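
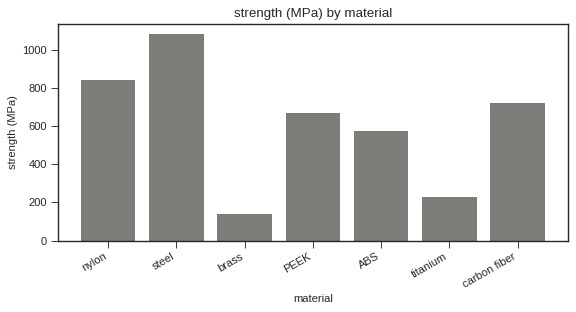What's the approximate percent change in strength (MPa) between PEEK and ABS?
PEEK ≈ 700, ABS ≈ 600; (600 − 700) / 700 ≈ -14.3%.

≈ -14.3%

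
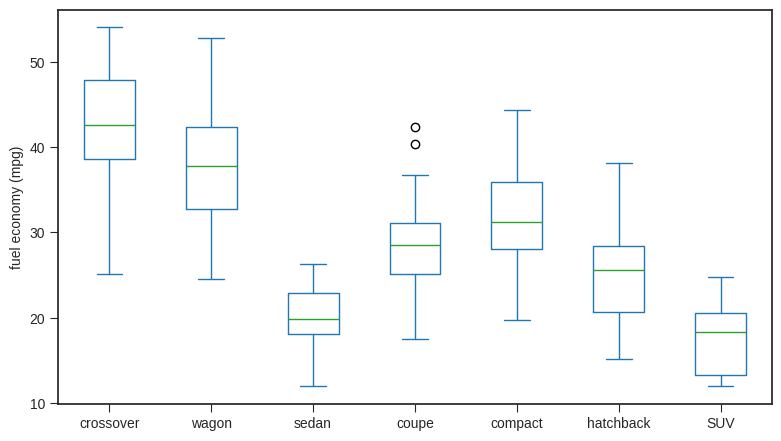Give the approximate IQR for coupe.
Q3 ≈ 30, Q1 ≈ 25; IQR ≈ 5.

≈ 5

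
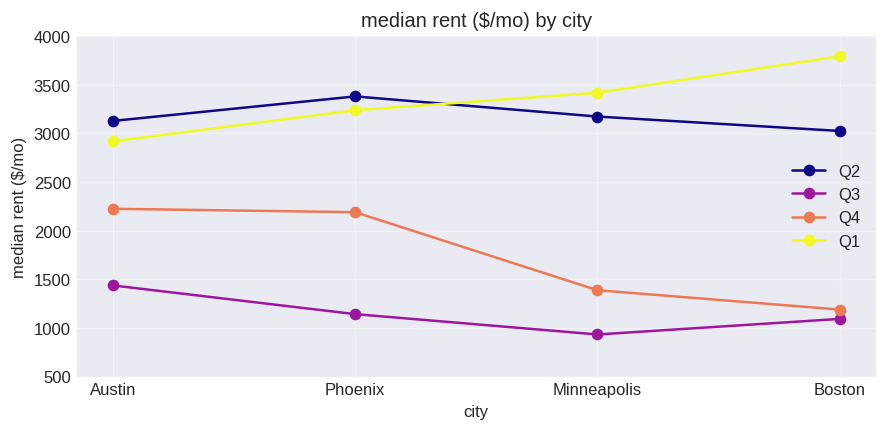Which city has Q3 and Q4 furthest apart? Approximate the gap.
Phoenix: Q3 ≈ 1000, Q4 ≈ 2000 → gap ≈ 1000. Next-largest (Austin) is only ≈ 500.

Phoenix, ≈ 1000 $/mo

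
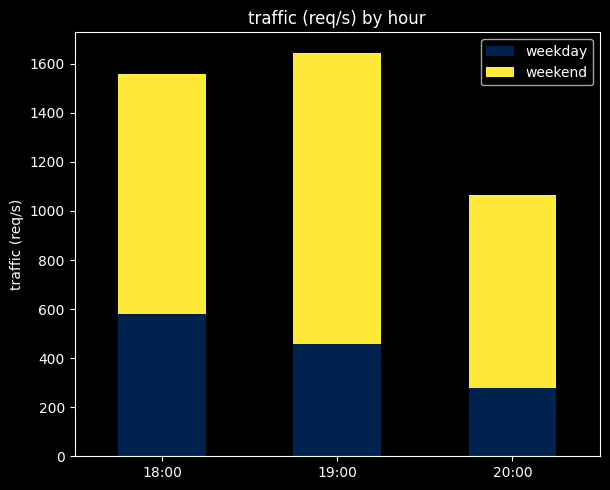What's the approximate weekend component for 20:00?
weekend top ≈ 1000, bottom ≈ 200; segment ≈ 800.

≈ 800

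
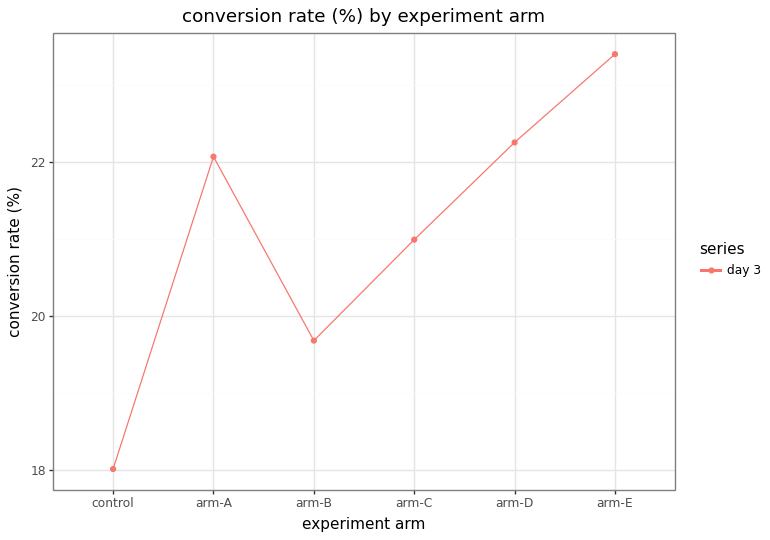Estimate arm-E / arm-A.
≈ 1.07×

arm-E ≈ 23.5, arm-A ≈ 22.0; 23.5/22.0 ≈ 1.07.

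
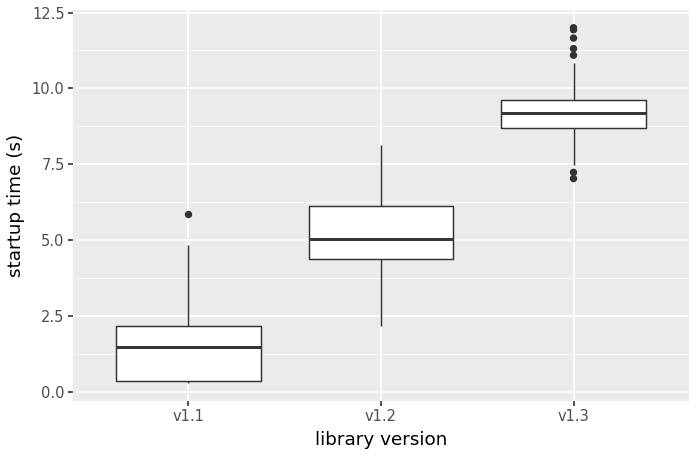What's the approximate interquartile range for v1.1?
≈ 2

Q3 ≈ 2, Q1 ≈ 0; IQR ≈ 2.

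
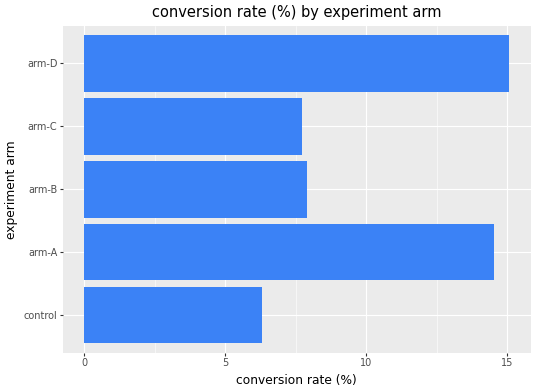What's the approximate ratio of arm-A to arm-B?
≈ 1.75×

arm-A ≈ 14, arm-B ≈ 8; 14/8 ≈ 1.75.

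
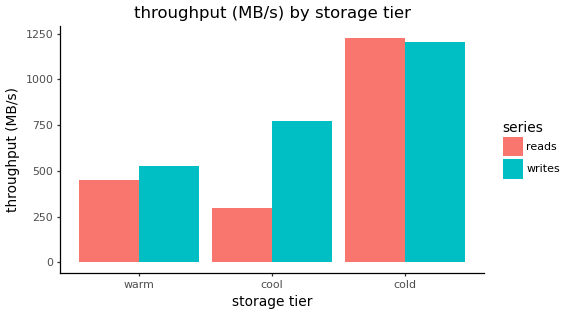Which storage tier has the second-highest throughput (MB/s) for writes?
cool

Top 3 for writes: cold ≈ 1200, cool ≈ 800, warm ≈ 600.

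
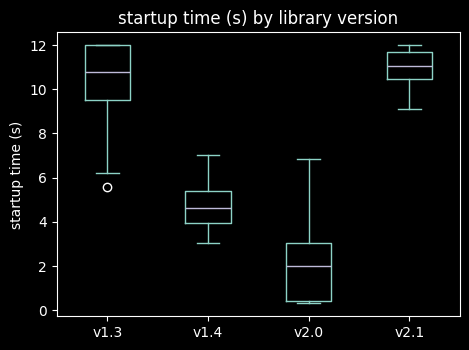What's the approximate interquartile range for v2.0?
≈ 3

Q3 ≈ 3, Q1 ≈ 0; IQR ≈ 3.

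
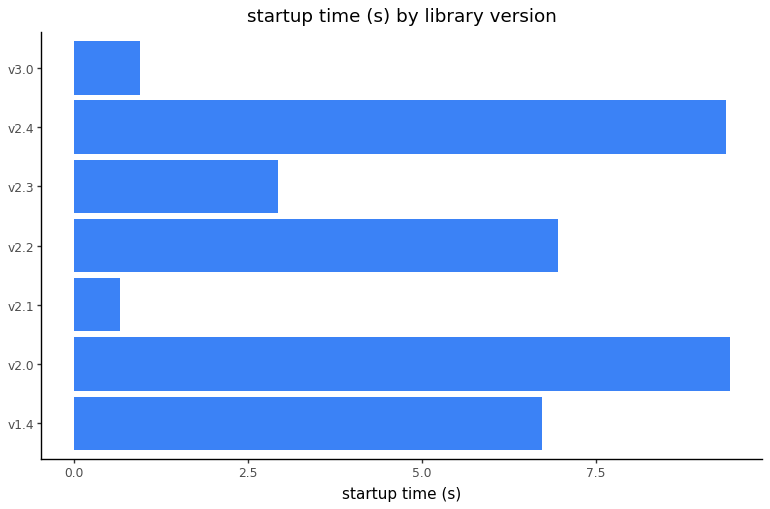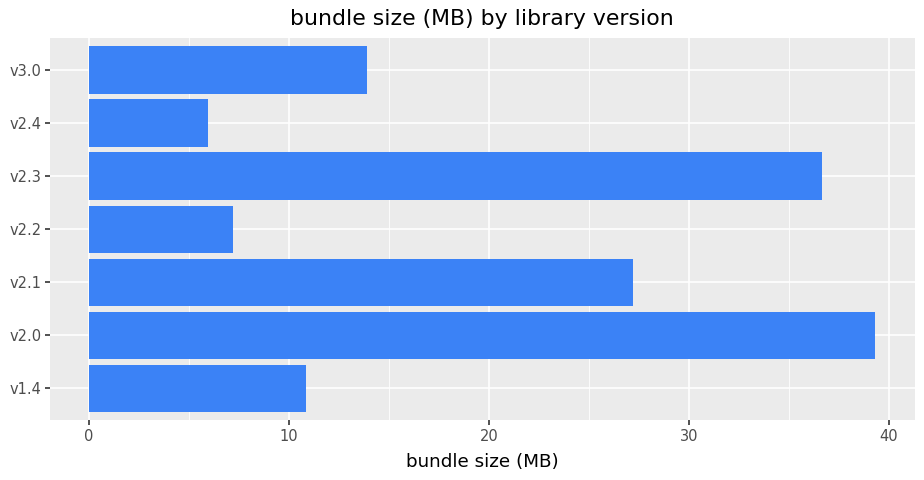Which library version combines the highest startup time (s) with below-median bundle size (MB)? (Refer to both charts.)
Chart 2 median bundle size (MB) ≈ 15; below-median library versions: v1.4, v2.2, v2.4. Among those, v2.4 has the highest startup time (s) (≈ 9).

v2.4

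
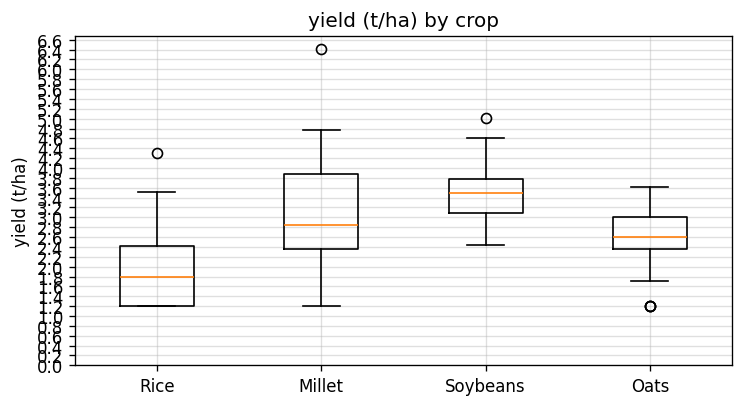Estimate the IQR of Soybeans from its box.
≈ 0.8

Q3 ≈ 3.8, Q1 ≈ 3.0; IQR ≈ 0.8.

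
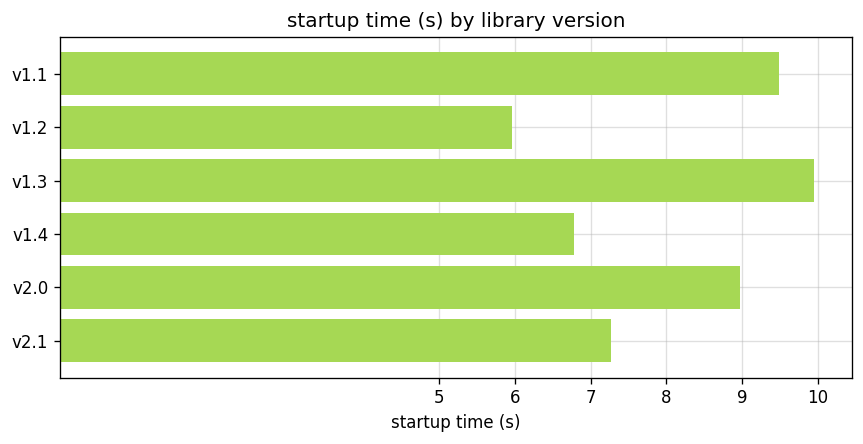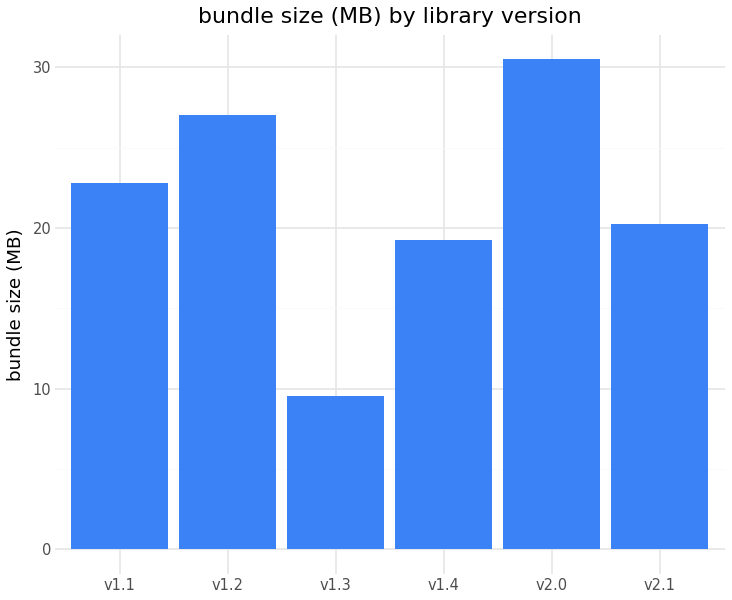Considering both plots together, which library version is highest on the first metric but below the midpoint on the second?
v1.3

Chart 2 median bundle size (MB) ≈ 20; below-median library versions: v1.3, v1.4, v2.1. Among those, v1.3 has the highest startup time (s) (≈ 10).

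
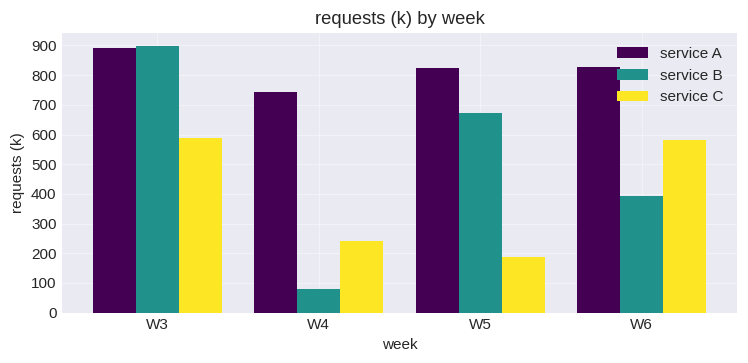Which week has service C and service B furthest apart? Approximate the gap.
W5, ≈ 500 k

W5: service C ≈ 200, service B ≈ 700 → gap ≈ 500. Next-largest (W3) is only ≈ 300.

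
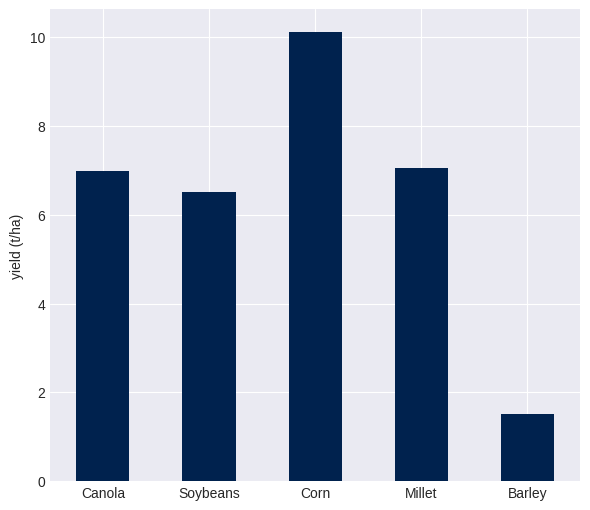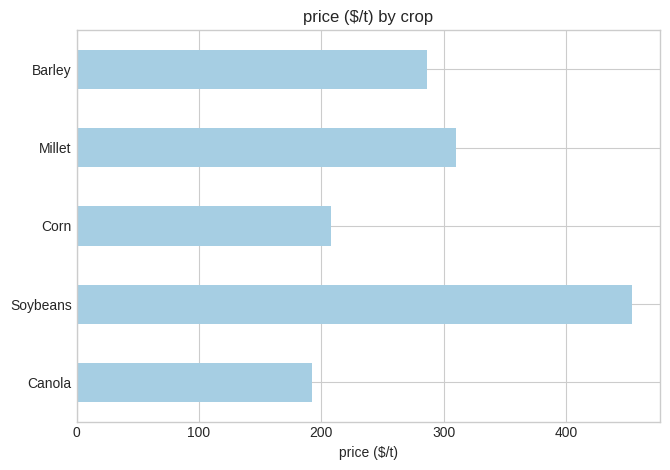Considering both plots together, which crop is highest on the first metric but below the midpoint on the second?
Corn

Chart 2 median price ($/t) ≈ 300; below-median crops: Canola, Corn. Among those, Corn has the highest yield (t/ha) (≈ 10).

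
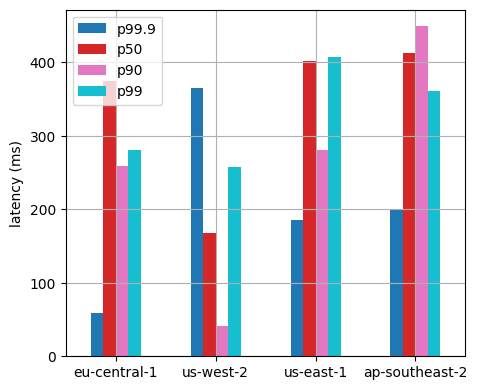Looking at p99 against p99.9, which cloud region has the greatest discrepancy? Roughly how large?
eu-central-1: p99 ≈ 300, p99.9 ≈ 50 → gap ≈ 250. Next-largest (us-east-1) is only ≈ 200.

eu-central-1, ≈ 250 ms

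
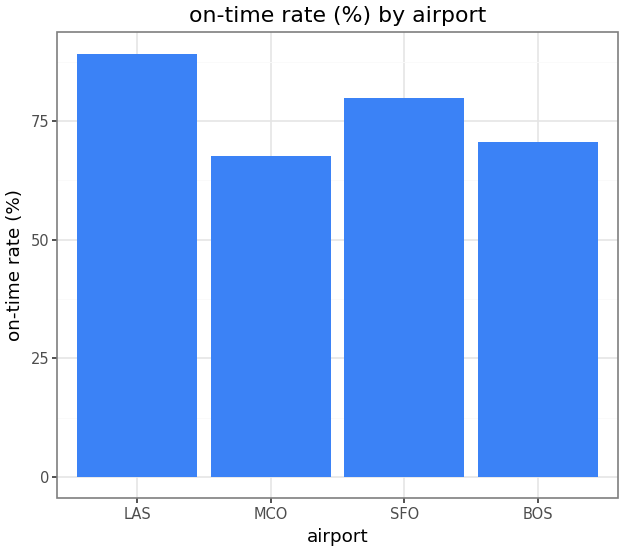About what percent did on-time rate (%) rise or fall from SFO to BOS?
≈ -12.5%

SFO ≈ 80, BOS ≈ 70; (70 − 80) / 80 ≈ -12.5%.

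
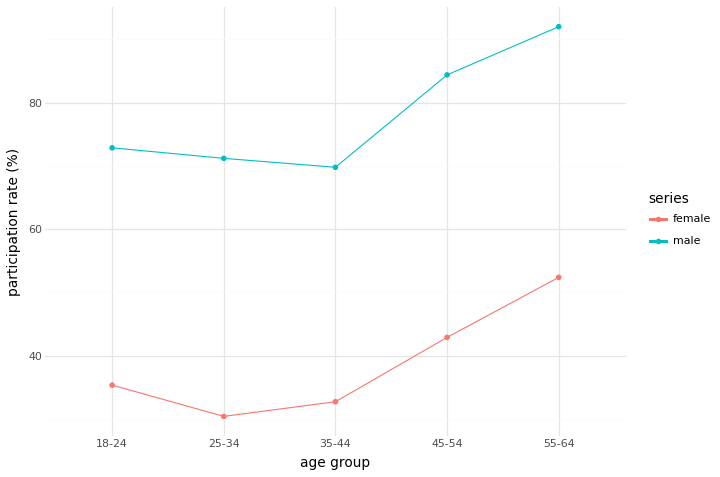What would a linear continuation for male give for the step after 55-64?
≈ 100

Last three: 70, 80, 90 → slope ≈ 10/step → next ≈ 100.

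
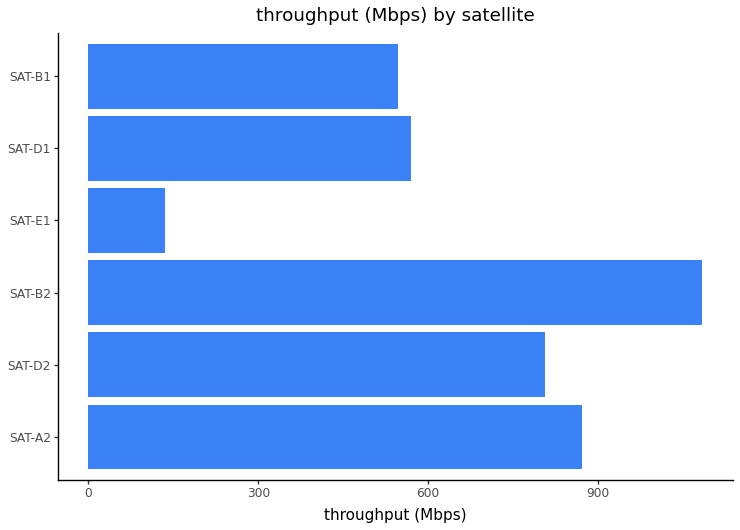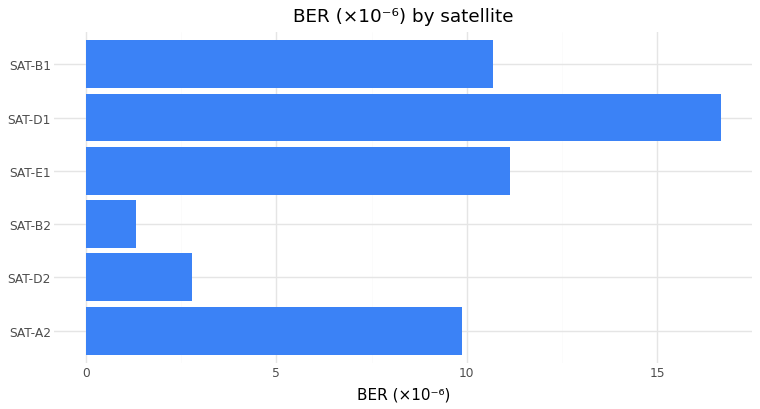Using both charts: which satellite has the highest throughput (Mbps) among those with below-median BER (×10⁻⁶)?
SAT-B2

Chart 2 median BER (×10⁻⁶) ≈ 10; below-median satellites: SAT-A2, SAT-D2, SAT-B2. Among those, SAT-B2 has the highest throughput (Mbps) (≈ 1100).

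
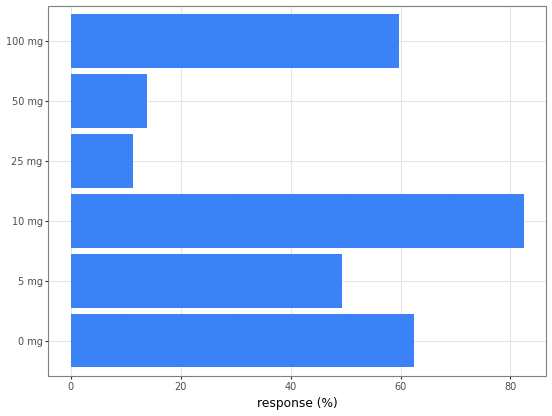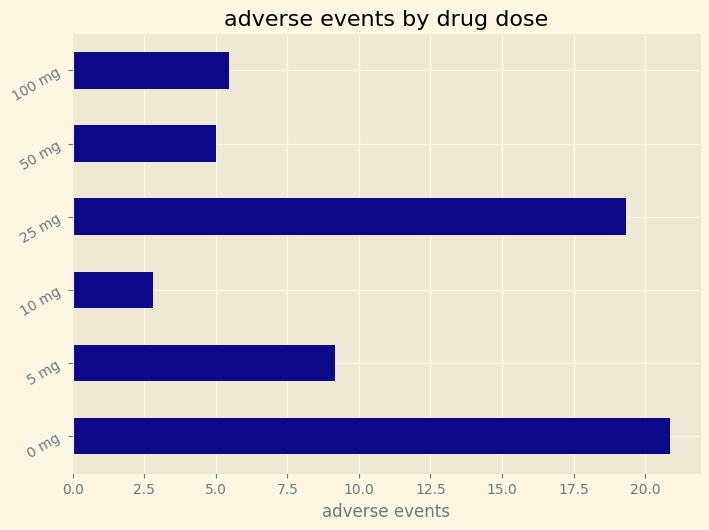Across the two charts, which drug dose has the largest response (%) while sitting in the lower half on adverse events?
Chart 2 median adverse events ≈ 8; below-median drug doses: 10 mg, 50 mg, 100 mg. Among those, 10 mg has the highest response (%) (≈ 80).

10 mg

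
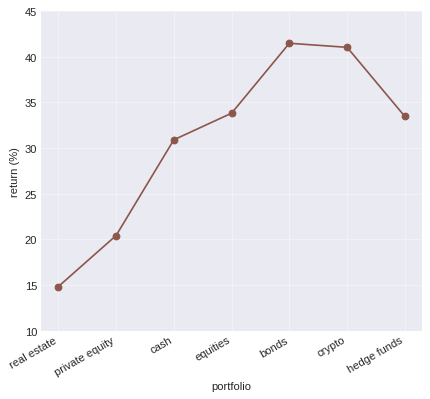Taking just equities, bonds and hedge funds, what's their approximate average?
≈ 37

(35 + 40 + 35) / 3 ≈ 37.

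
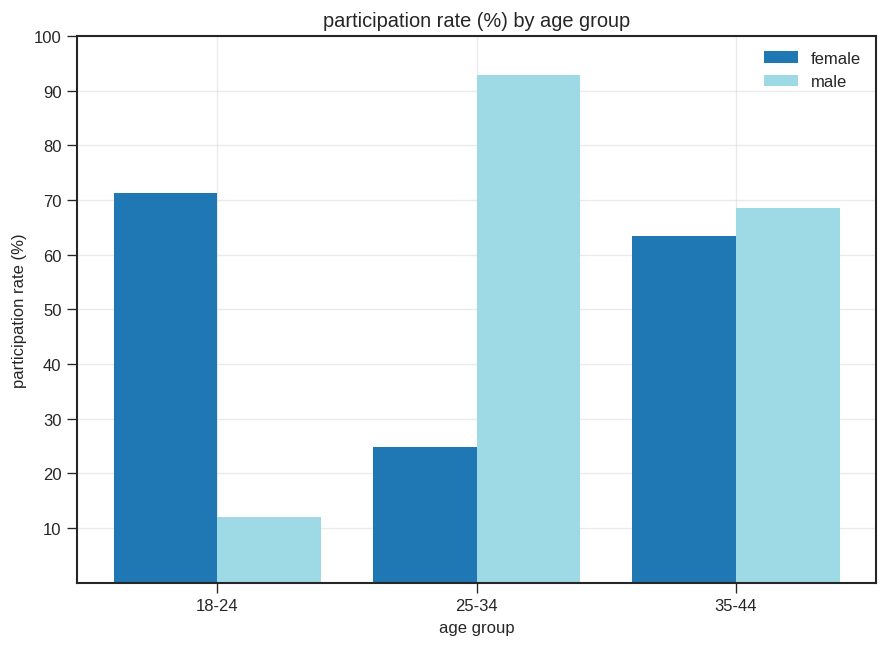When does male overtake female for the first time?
25-34

18-24: male ≈ 10 vs female ≈ 70 (not yet); 25-34: male ≈ 90 vs female ≈ 20 (first crossover).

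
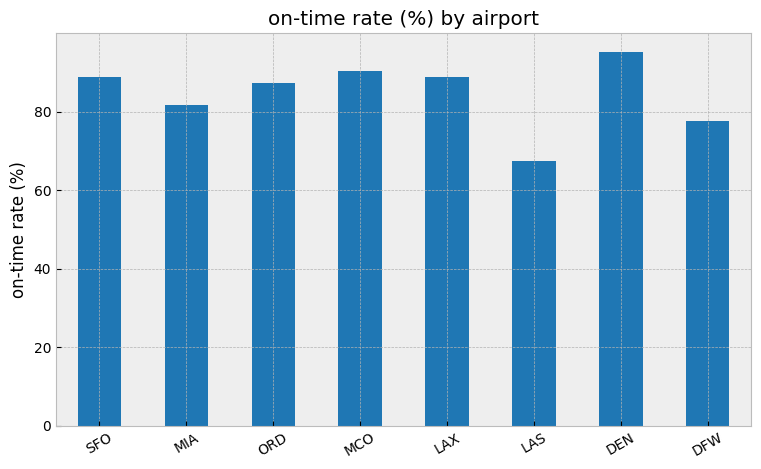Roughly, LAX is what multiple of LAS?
≈ 1.29×

LAX ≈ 90, LAS ≈ 70; 90/70 ≈ 1.29.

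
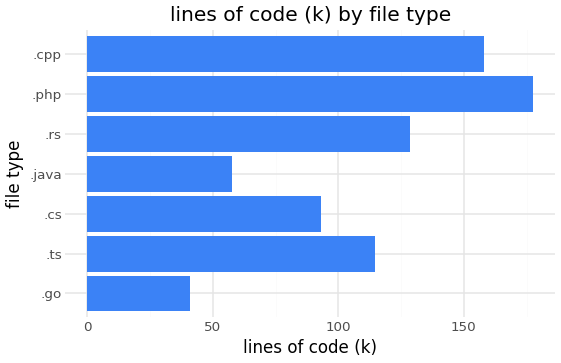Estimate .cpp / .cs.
≈ 1.6×

.cpp ≈ 160, .cs ≈ 100; 160/100 ≈ 1.6.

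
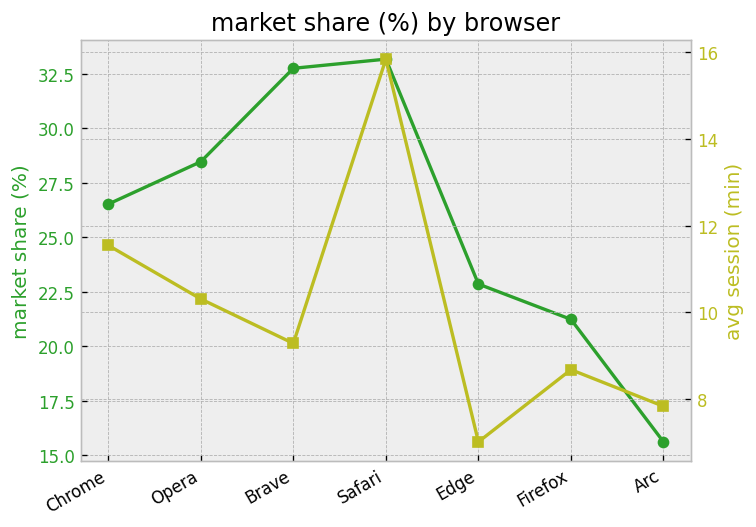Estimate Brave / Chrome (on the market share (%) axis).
≈ 1.23×

Brave ≈ 32, Chrome ≈ 26; 32/26 ≈ 1.23.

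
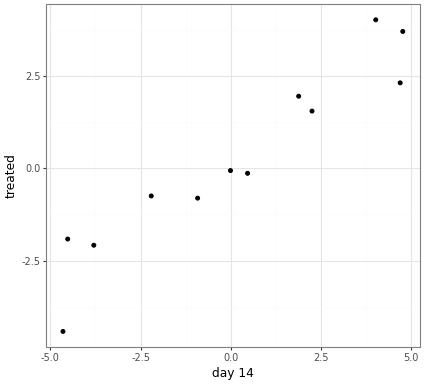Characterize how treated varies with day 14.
Points are positively correlated; strong (|r| ≈ 1.0).

positive, strong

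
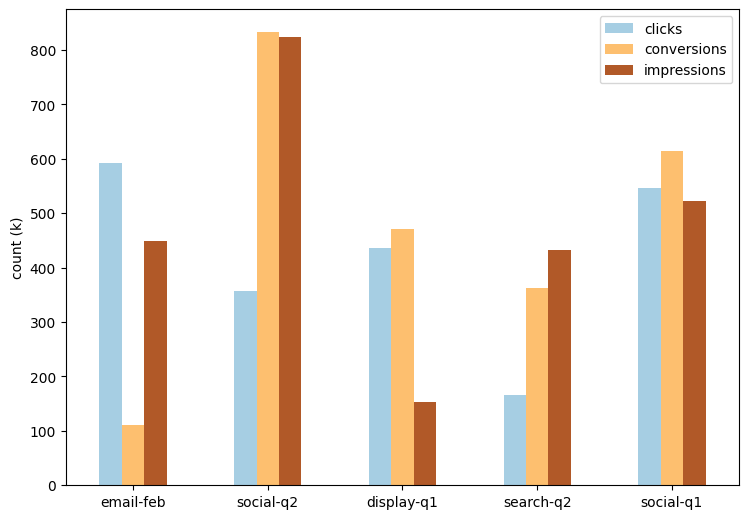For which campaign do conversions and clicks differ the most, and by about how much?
email-feb: conversions ≈ 100, clicks ≈ 600 → gap ≈ 500. Next-largest (social-q2) is only ≈ 400.

email-feb, ≈ 500 k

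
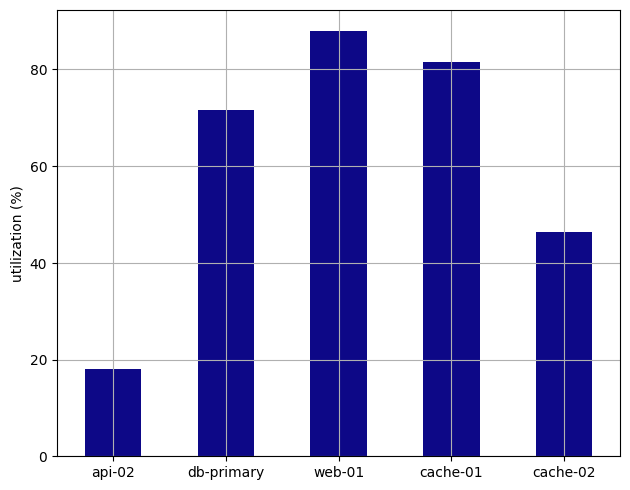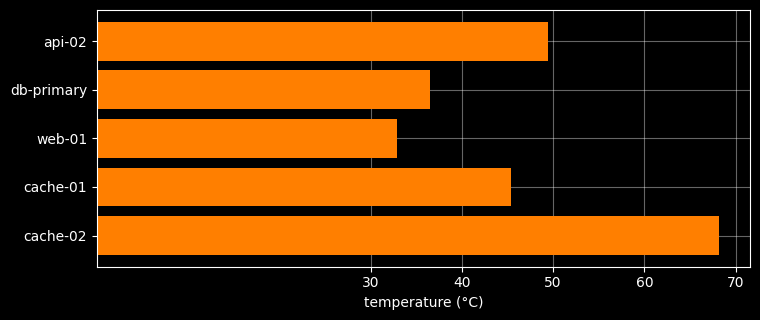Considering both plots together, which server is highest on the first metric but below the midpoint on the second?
web-01

Chart 2 median temperature (°C) ≈ 50; below-median servers: db-primary, web-01. Among those, web-01 has the highest utilization (%) (≈ 90).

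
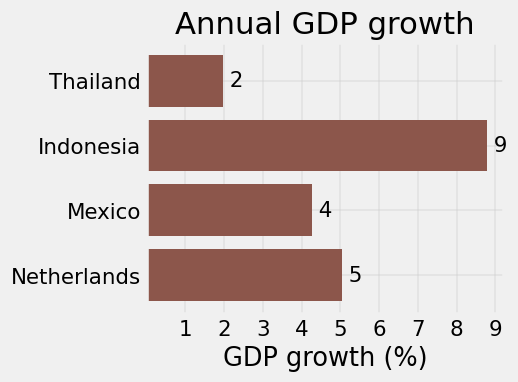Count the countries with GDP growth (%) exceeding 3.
3

Above 3: Indonesia, Mexico, Netherlands.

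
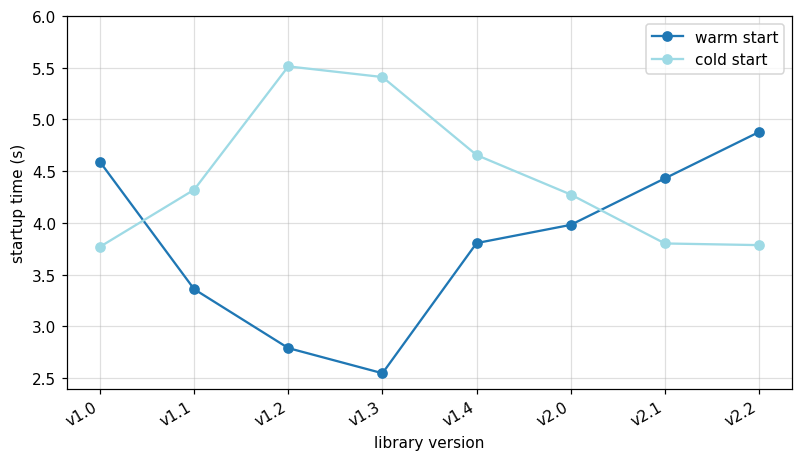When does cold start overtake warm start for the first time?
v1.0: cold start ≈ 4.0 vs warm start ≈ 4.5 (not yet); v1.1: cold start ≈ 4.5 vs warm start ≈ 3.5 (first crossover).

v1.1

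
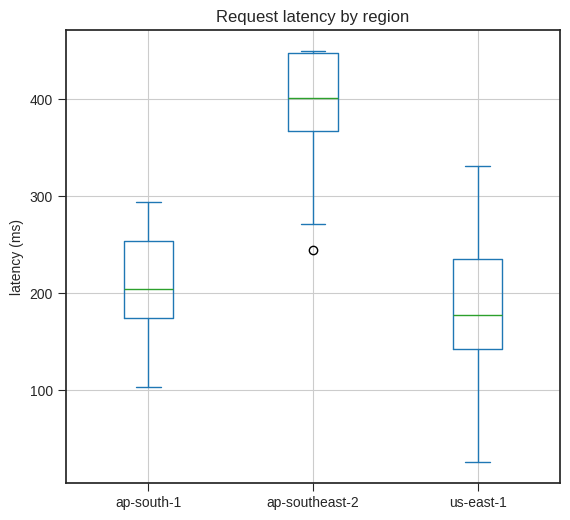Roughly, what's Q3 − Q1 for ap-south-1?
Q3 ≈ 260, Q1 ≈ 180; IQR ≈ 80.

≈ 80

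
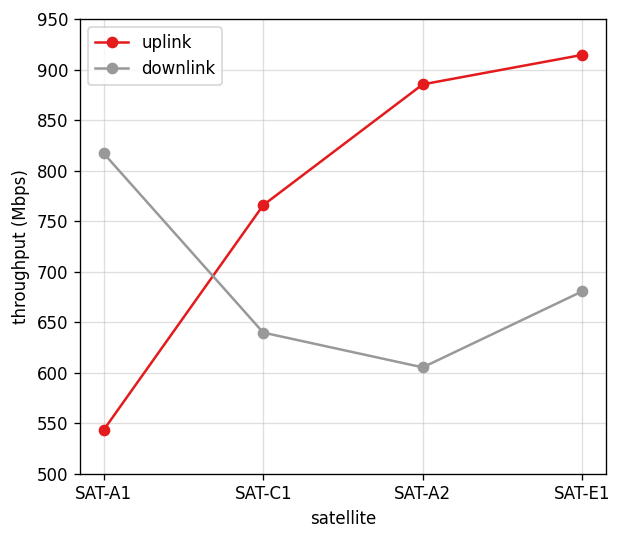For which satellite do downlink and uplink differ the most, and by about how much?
SAT-A2, ≈ 300 Mbps

SAT-A2: downlink ≈ 600, uplink ≈ 900 → gap ≈ 300. Next-largest (SAT-A1) is only ≈ 250.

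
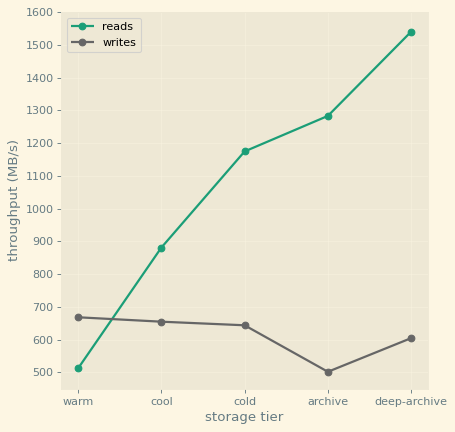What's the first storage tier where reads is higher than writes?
cool

warm: reads ≈ 500 vs writes ≈ 700 (not yet); cool: reads ≈ 900 vs writes ≈ 700 (first crossover).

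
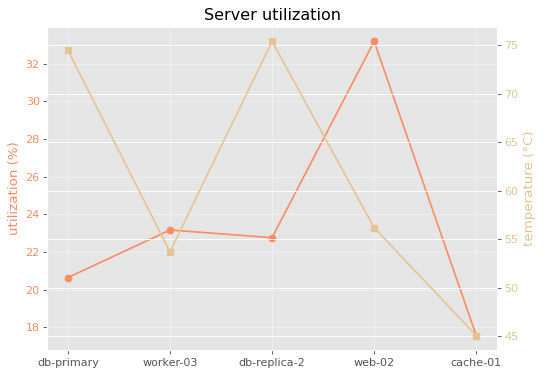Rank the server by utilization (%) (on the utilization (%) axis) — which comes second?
worker-03

Top 3 (on the utilization (%) axis): web-02 ≈ 34, worker-03 ≈ 24, db-replica-2 ≈ 22.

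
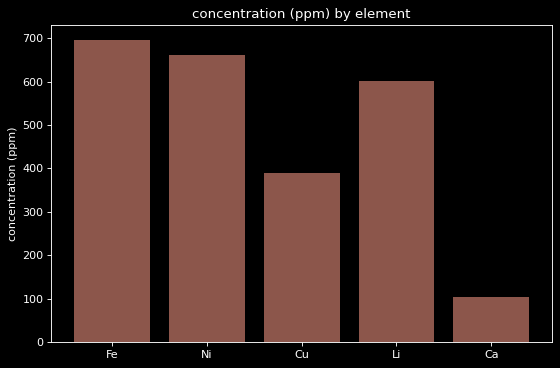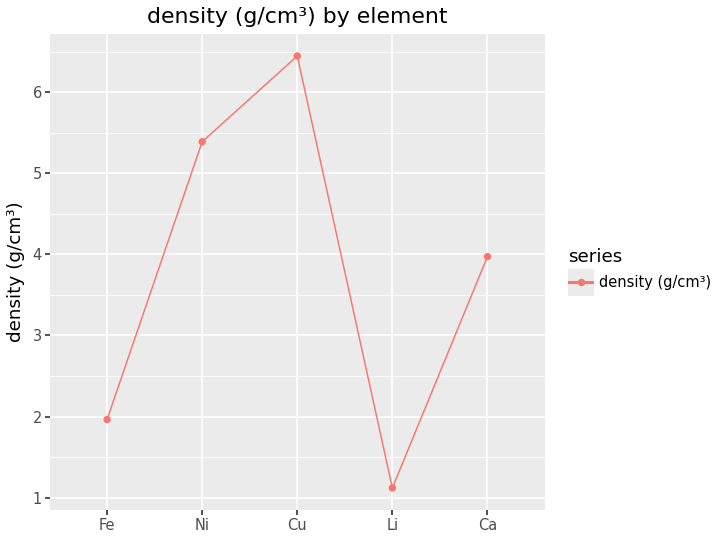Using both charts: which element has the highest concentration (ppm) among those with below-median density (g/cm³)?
Chart 2 median density (g/cm³) ≈ 4; below-median elements: Fe, Li. Among those, Fe has the highest concentration (ppm) (≈ 700).

Fe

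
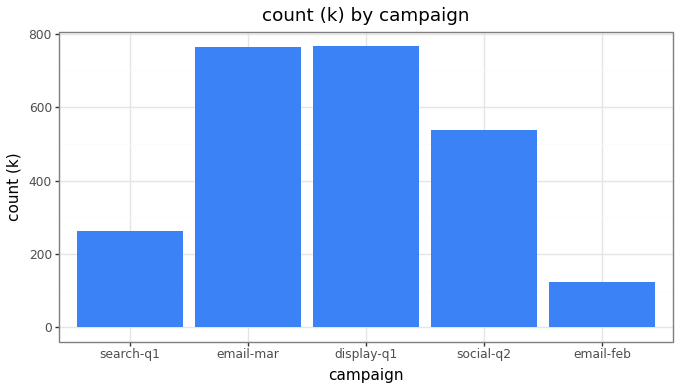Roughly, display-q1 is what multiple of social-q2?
display-q1 ≈ 800, social-q2 ≈ 500; 800/500 ≈ 1.6.

≈ 1.6×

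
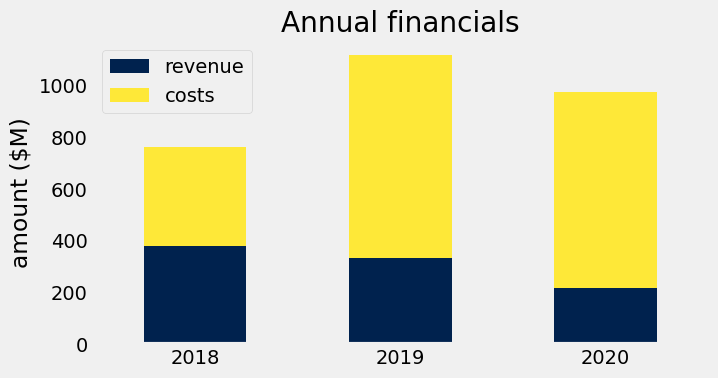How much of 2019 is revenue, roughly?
revenue top ≈ 300, bottom ≈ 0; segment ≈ 300.

≈ 300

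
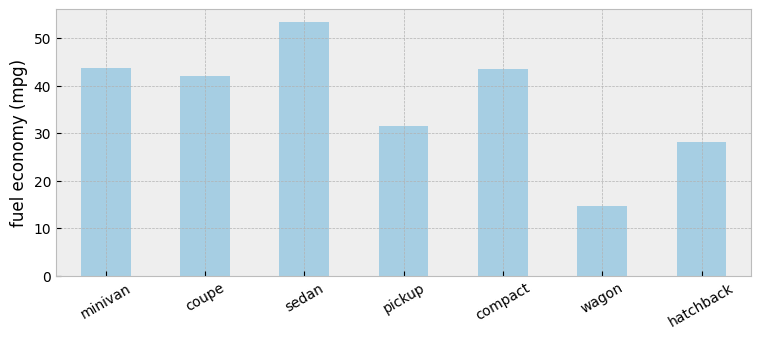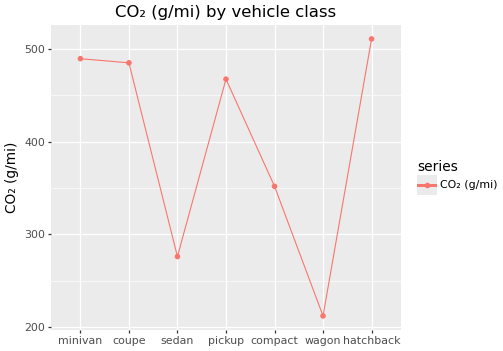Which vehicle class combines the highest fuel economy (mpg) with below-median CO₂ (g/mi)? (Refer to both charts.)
Chart 2 median CO₂ (g/mi) ≈ 450; below-median vehicle classes: sedan, compact, wagon. Among those, sedan has the highest fuel economy (mpg) (≈ 55).

sedan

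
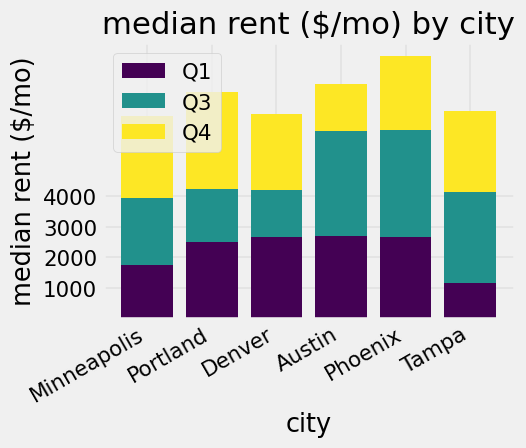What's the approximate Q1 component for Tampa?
Q1 top ≈ 1000, bottom ≈ 0; segment ≈ 1000.

≈ 1000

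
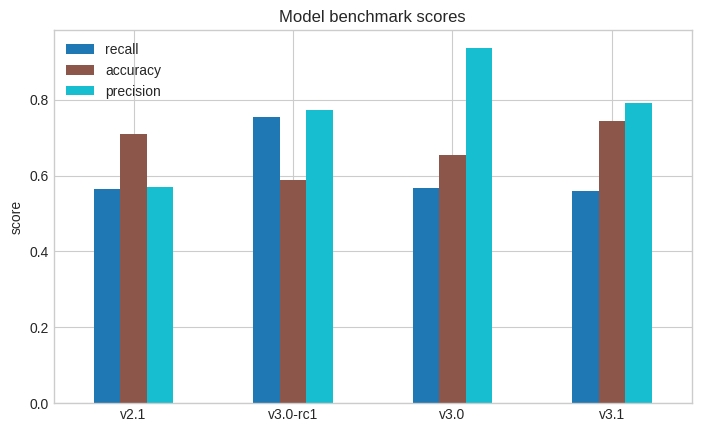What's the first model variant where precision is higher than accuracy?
v3.0-rc1

v2.1: precision ≈ 0.6 vs accuracy ≈ 0.7 (not yet); v3.0-rc1: precision ≈ 0.8 vs accuracy ≈ 0.6 (first crossover).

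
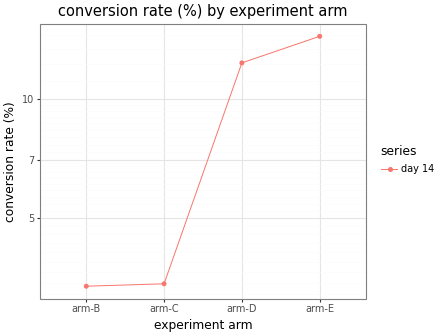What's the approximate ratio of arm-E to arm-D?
≈ 1.17×

arm-E ≈ 14, arm-D ≈ 12; 14/12 ≈ 1.17.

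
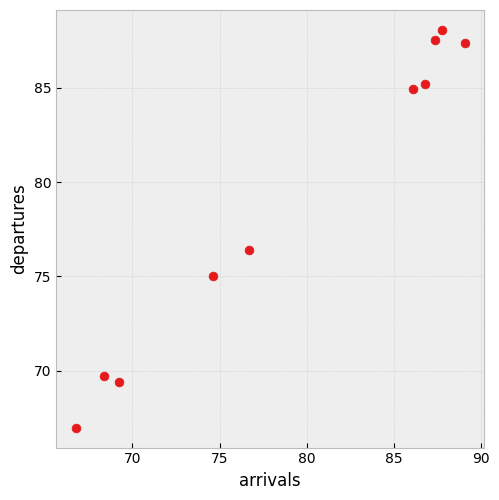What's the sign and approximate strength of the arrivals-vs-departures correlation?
Points are positively correlated; strong (|r| ≈ 1.0).

positive, strong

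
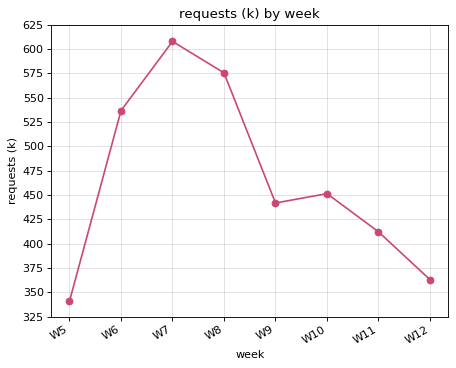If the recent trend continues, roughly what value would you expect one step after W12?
≈ 337.5

Last three: 450, 400, 375 → slope ≈ -37.5/step → next ≈ 337.5.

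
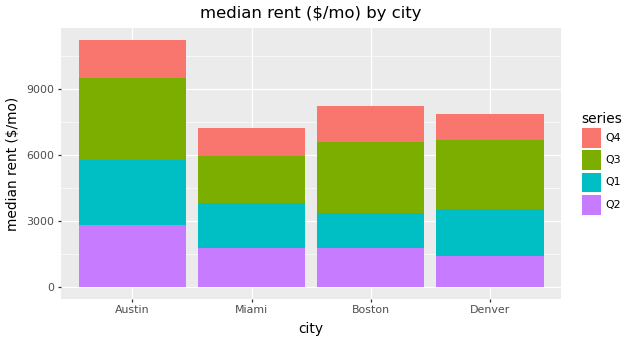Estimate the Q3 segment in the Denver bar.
≈ 3000

Q3 top ≈ 7000, bottom ≈ 4000; segment ≈ 3000.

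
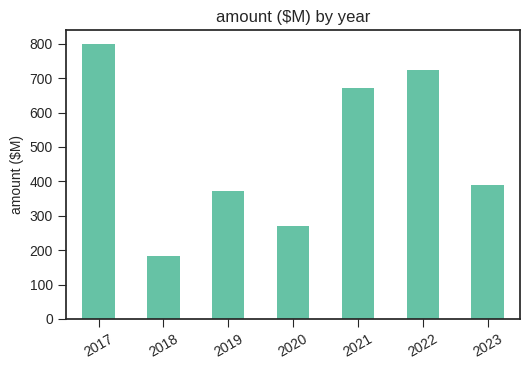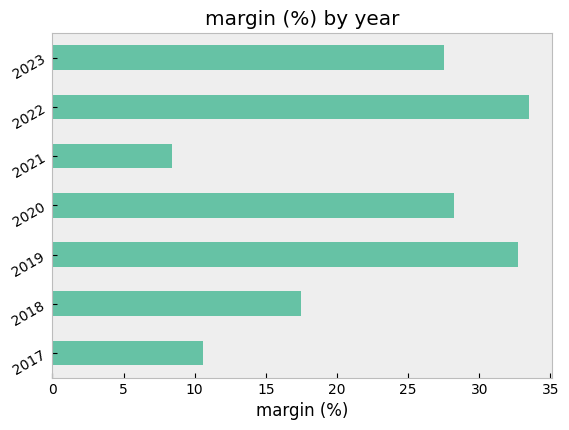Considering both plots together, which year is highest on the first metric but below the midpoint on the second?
2017

Chart 2 median margin (%) ≈ 30; below-median years: 2017, 2018, 2021. Among those, 2017 has the highest amount ($M) (≈ 800).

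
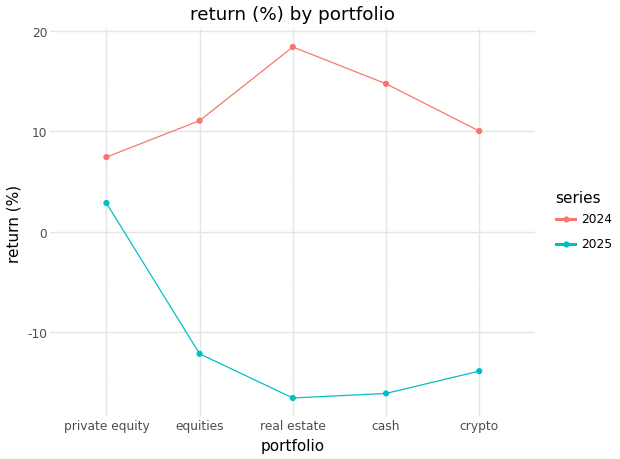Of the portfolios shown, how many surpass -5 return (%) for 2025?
Above -5: private equity.

1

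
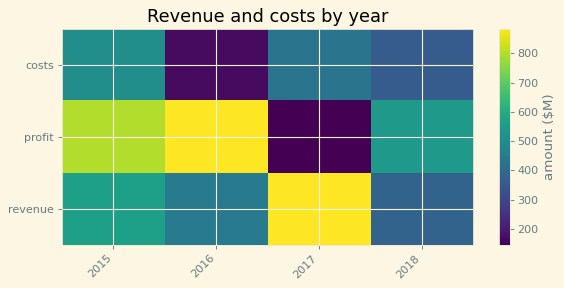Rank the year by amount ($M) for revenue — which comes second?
Top 3 for revenue: 2017 ≈ 900, 2015 ≈ 600, 2016 ≈ 400.

2015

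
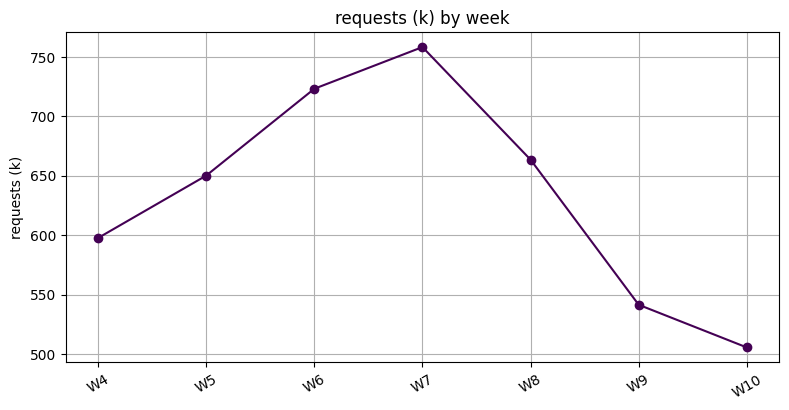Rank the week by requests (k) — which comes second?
Top 3: W7 ≈ 750, W6 ≈ 725, W8 ≈ 675.

W6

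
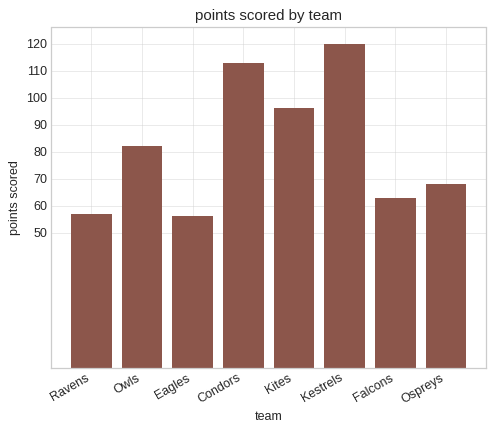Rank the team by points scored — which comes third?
Top 4: Kestrels ≈ 120, Condors ≈ 110, Kites ≈ 100, Owls ≈ 80.

Kites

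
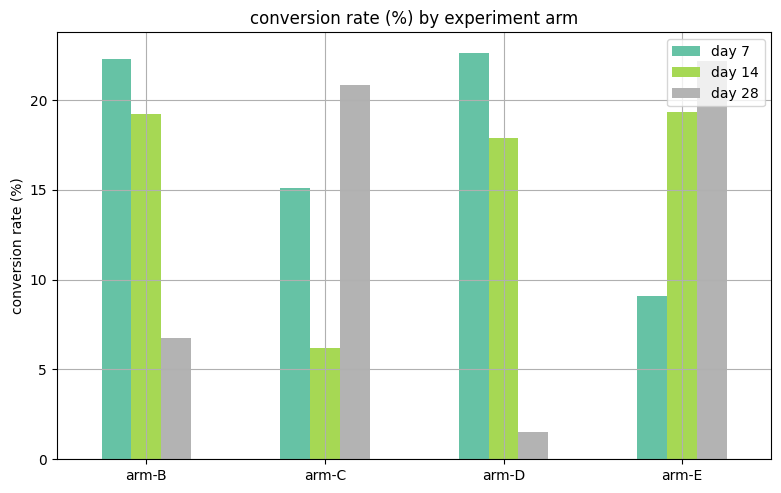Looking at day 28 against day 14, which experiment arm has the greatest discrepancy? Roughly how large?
arm-D, ≈ 16 %

arm-D: day 28 ≈ 2, day 14 ≈ 18 → gap ≈ 16. Next-largest (arm-C) is only ≈ 14.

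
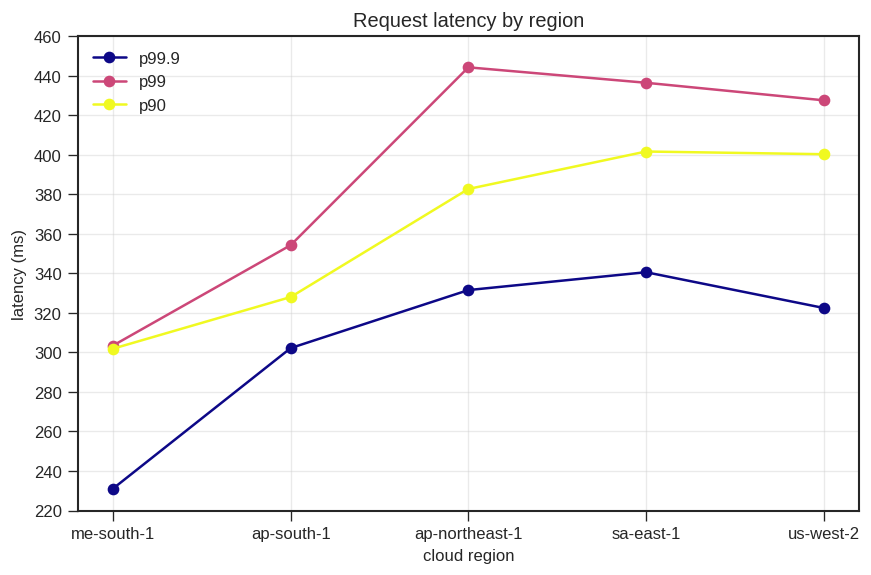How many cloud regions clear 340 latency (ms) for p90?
3

Above 340: ap-northeast-1, sa-east-1, us-west-2.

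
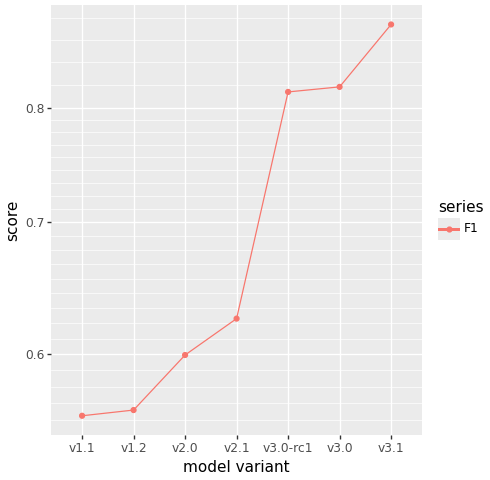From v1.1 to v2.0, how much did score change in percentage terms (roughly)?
≈ +9.1%

v1.1 ≈ 0.55, v2.0 ≈ 0.60; (0.60 − 0.55) / 0.55 ≈ +9.1%.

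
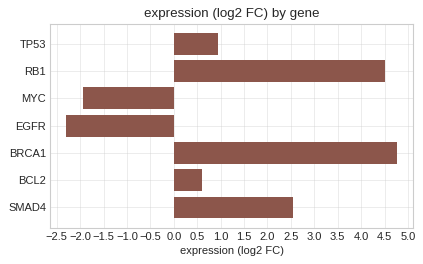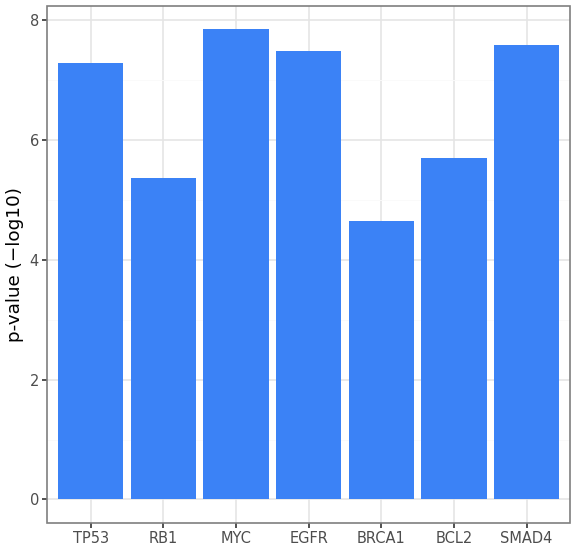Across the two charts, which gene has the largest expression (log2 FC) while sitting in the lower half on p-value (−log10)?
Chart 2 median p-value (−log10) ≈ 7; below-median genes: RB1, BRCA1, BCL2. Among those, BRCA1 has the highest expression (log2 FC) (≈ 5).

BRCA1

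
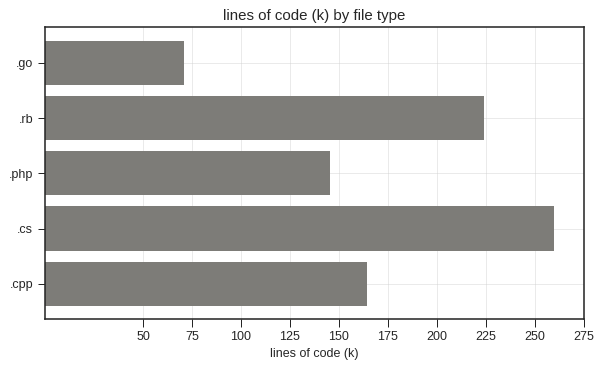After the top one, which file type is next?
.rb

Top 3: .cs ≈ 250, .rb ≈ 225, .cpp ≈ 175.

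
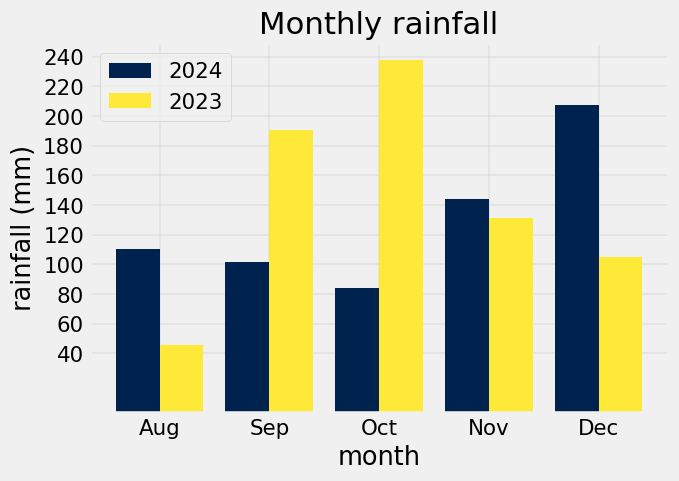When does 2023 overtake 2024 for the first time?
Sep

Aug: 2023 ≈ 40 vs 2024 ≈ 120 (not yet); Sep: 2023 ≈ 200 vs 2024 ≈ 100 (first crossover).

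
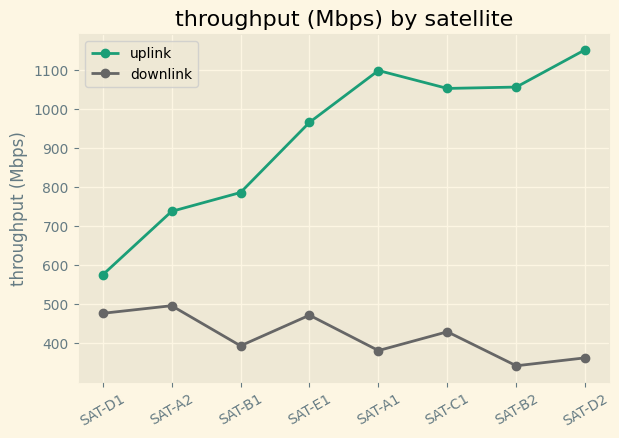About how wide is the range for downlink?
Max SAT-A2 ≈ 500, min SAT-B2 ≈ 300; range ≈ 200.

≈ 200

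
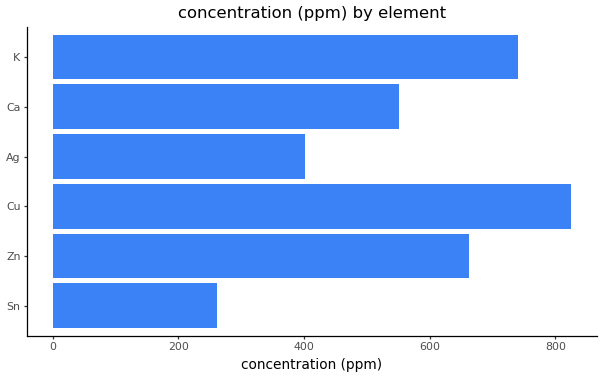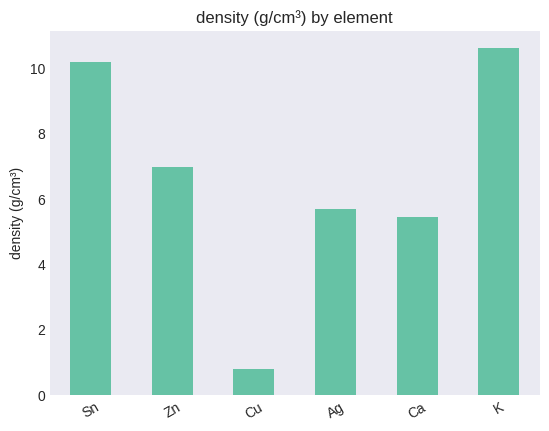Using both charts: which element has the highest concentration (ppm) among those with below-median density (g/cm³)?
Cu

Chart 2 median density (g/cm³) ≈ 6; below-median elements: Cu, Ag, Ca. Among those, Cu has the highest concentration (ppm) (≈ 800).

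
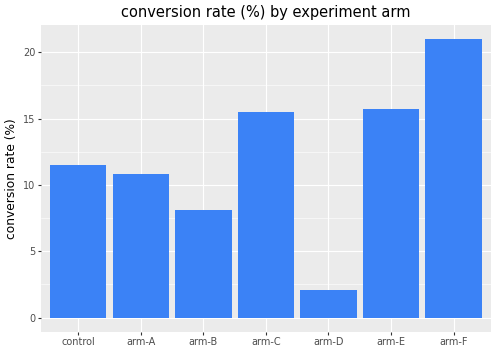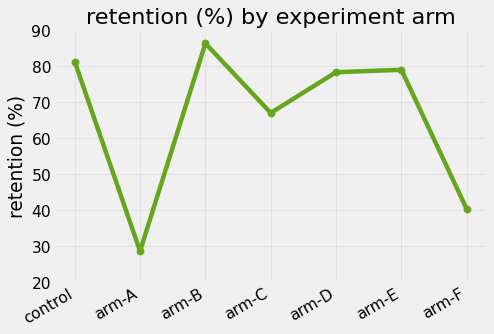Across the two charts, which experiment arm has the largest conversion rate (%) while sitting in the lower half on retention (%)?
Chart 2 median retention (%) ≈ 80; below-median experiment arms: arm-A, arm-C, arm-F. Among those, arm-F has the highest conversion rate (%) (≈ 22).

arm-F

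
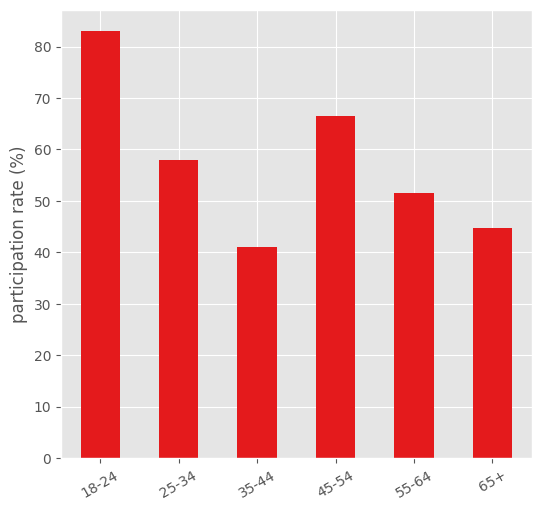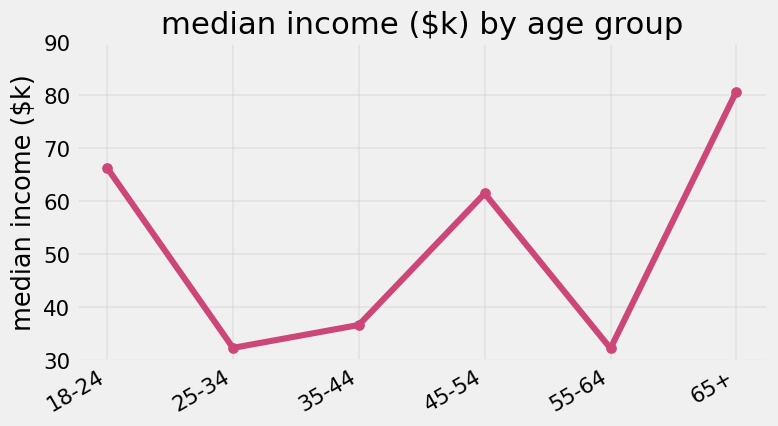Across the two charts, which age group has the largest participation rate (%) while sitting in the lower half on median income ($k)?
Chart 2 median median income ($k) ≈ 50; below-median age groups: 25-34, 35-44, 55-64. Among those, 25-34 has the highest participation rate (%) (≈ 60).

25-34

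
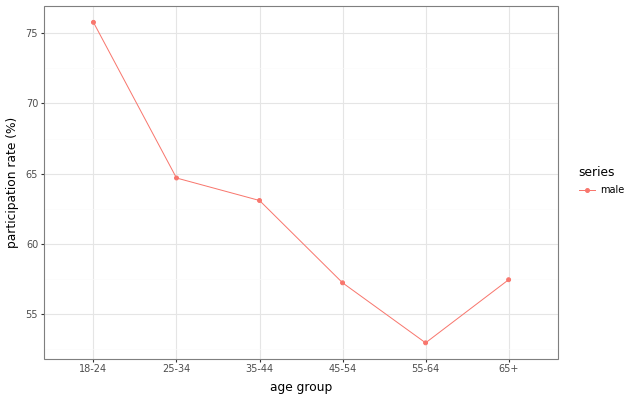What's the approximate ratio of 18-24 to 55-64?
18-24 ≈ 76, 55-64 ≈ 52; 76/52 ≈ 1.46.

≈ 1.46×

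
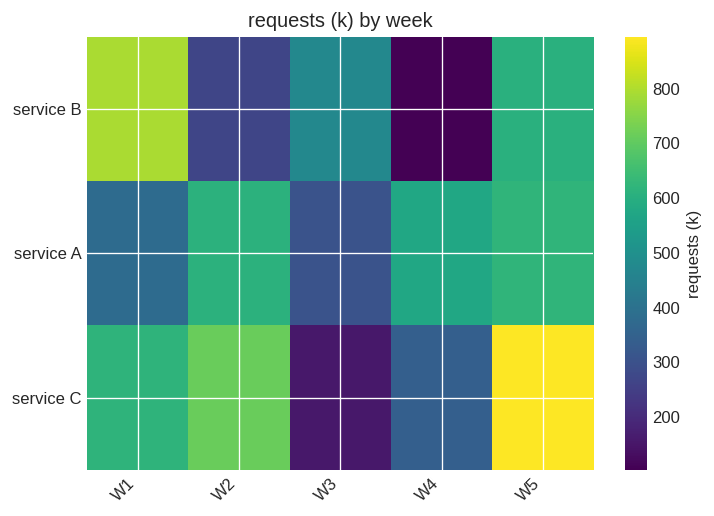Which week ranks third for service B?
W3

Top 4 for service B: W1 ≈ 800, W5 ≈ 600, W3 ≈ 500, W2 ≈ 300.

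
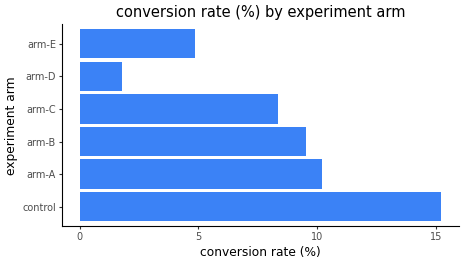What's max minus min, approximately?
≈ 14

Max control ≈ 16, min arm-D ≈ 2; range ≈ 14.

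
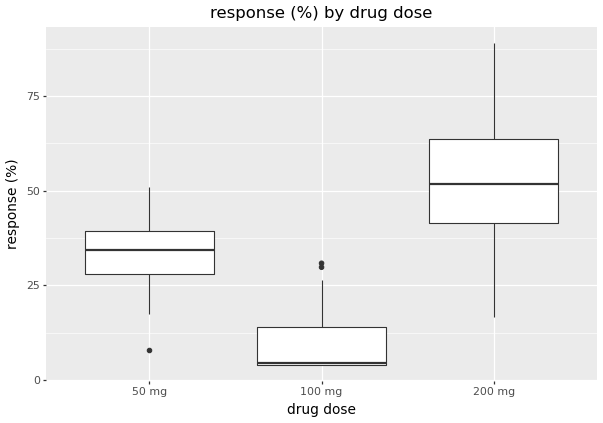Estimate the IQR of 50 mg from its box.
Q3 ≈ 40, Q1 ≈ 30; IQR ≈ 10.

≈ 10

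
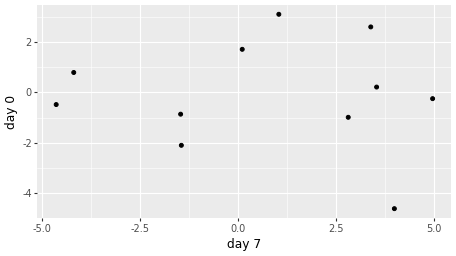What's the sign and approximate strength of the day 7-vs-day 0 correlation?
Points are roughly uncorrelated; weak (|r| ≈ 0.1).

no clear correlation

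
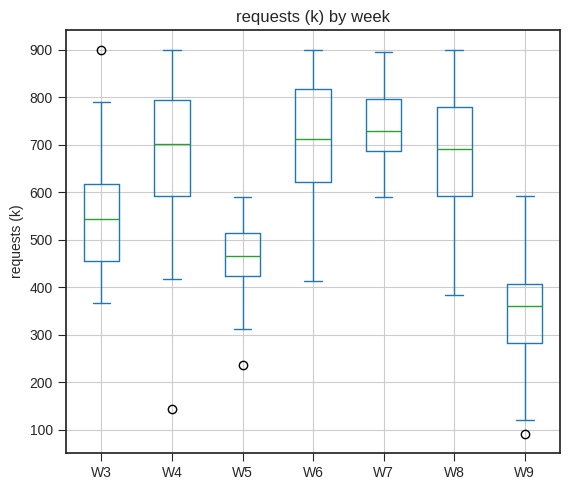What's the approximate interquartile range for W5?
Q3 ≈ 500, Q1 ≈ 400; IQR ≈ 100.

≈ 100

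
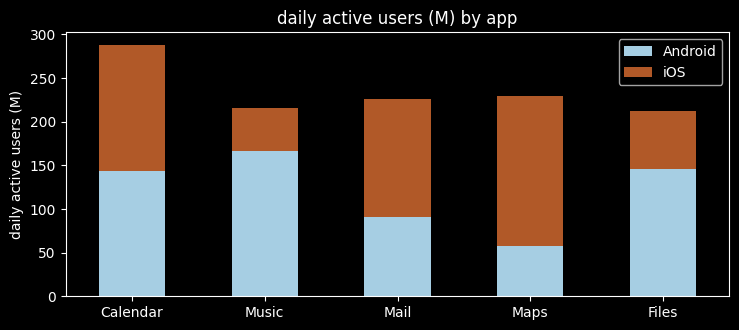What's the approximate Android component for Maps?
≈ 50

Android top ≈ 50, bottom ≈ 0; segment ≈ 50.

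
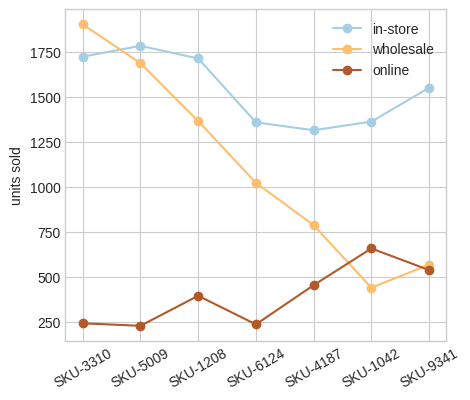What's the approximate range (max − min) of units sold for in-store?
≈ 400

Max SKU-5009 ≈ 1800, min SKU-4187 ≈ 1400; range ≈ 400.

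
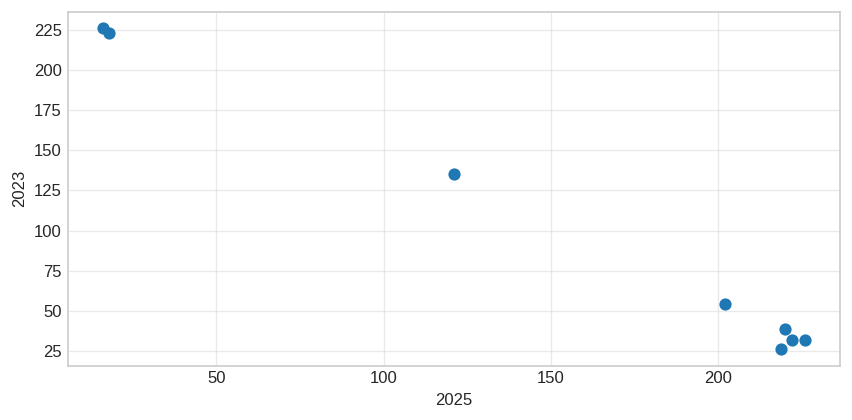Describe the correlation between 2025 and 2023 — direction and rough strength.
negative, strong

Points are negatively correlated; strong (|r| ≈ 1.0).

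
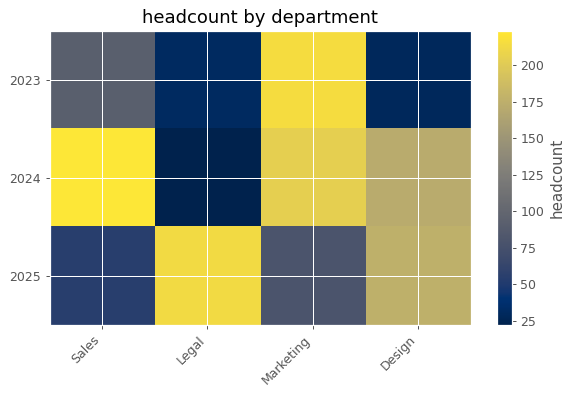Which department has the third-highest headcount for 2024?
Top 4 for 2024: Sales ≈ 220, Marketing ≈ 200, Design ≈ 180, Legal ≈ 20.

Design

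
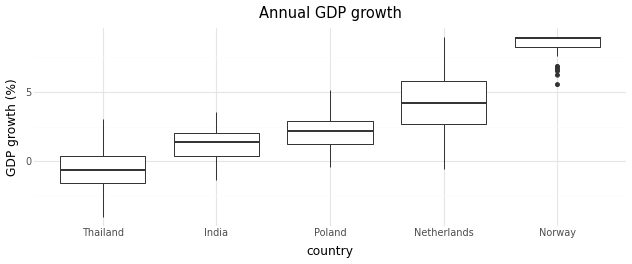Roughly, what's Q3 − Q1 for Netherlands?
≈ 3

Q3 ≈ 6, Q1 ≈ 3; IQR ≈ 3.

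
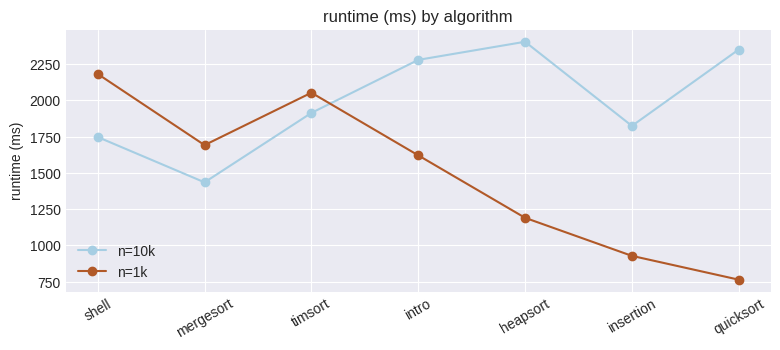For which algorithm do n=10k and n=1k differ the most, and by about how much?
quicksort, ≈ 1600 ms

quicksort: n=10k ≈ 2400, n=1k ≈ 800 → gap ≈ 1600. Next-largest (heapsort) is only ≈ 1200.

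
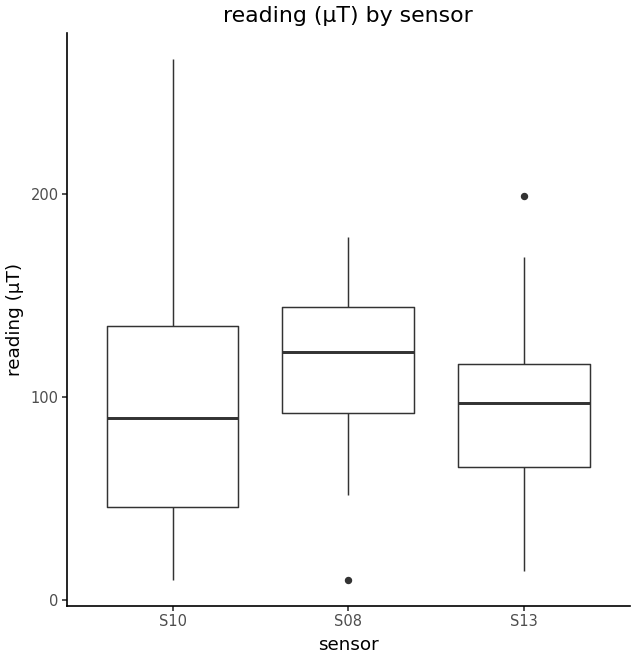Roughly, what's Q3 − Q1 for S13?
≈ 50

Q3 ≈ 116, Q1 ≈ 66; IQR ≈ 50.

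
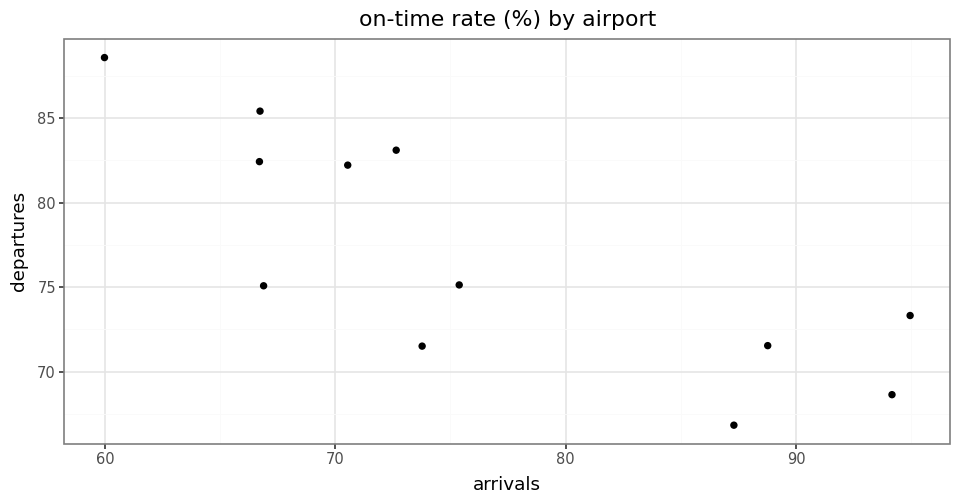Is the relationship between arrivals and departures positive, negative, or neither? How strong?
Points are negatively correlated; strong (|r| ≈ 0.8).

negative, strong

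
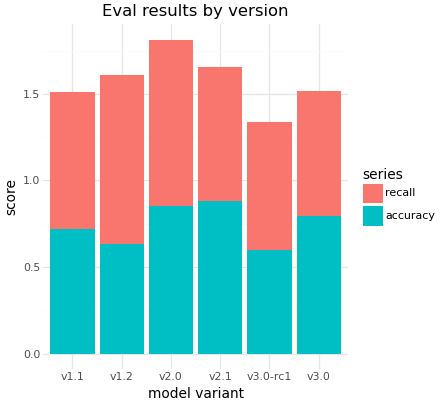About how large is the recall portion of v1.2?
recall top ≈ 1.6, bottom ≈ 0.6; segment ≈ 1.0.

≈ 1.0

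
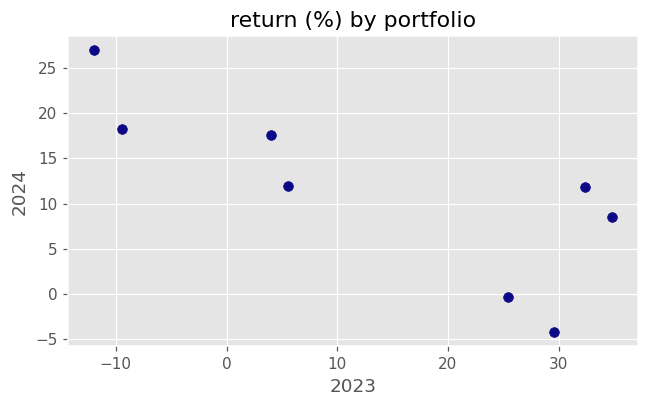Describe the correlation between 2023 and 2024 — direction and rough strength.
negative, strong

Points are negatively correlated; strong (|r| ≈ 0.8).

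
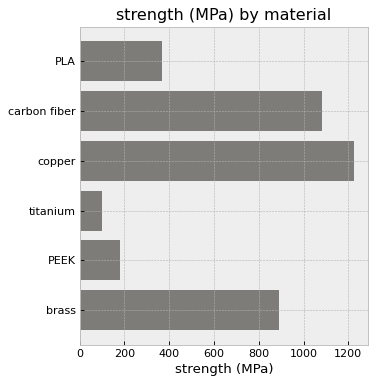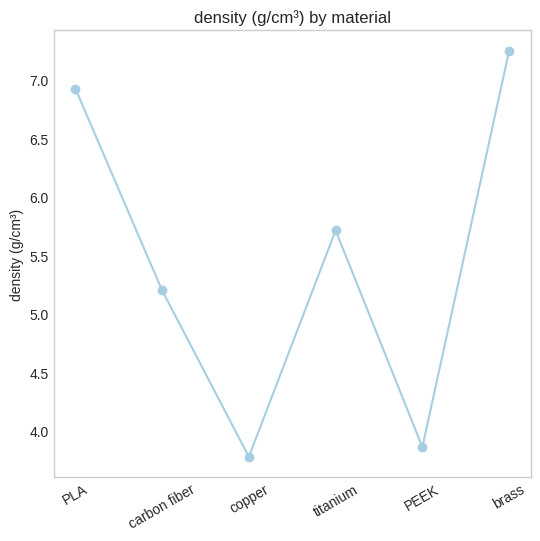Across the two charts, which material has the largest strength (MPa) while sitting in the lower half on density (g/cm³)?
copper

Chart 2 median density (g/cm³) ≈ 5; below-median materials: carbon fiber, copper, PEEK. Among those, copper has the highest strength (MPa) (≈ 1200).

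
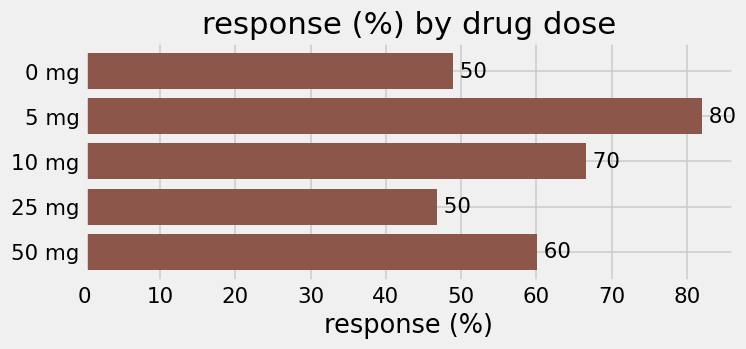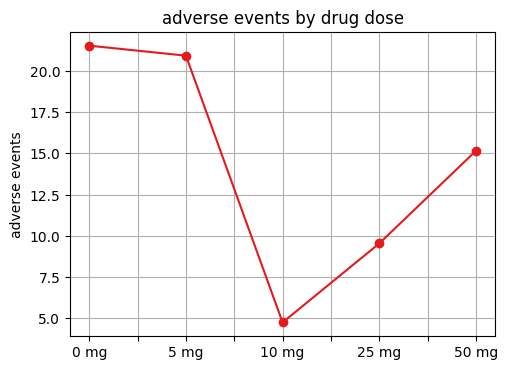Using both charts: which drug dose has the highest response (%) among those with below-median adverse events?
Chart 2 median adverse events ≈ 16; below-median drug doses: 10 mg, 25 mg. Among those, 10 mg has the highest response (%) (≈ 70).

10 mg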